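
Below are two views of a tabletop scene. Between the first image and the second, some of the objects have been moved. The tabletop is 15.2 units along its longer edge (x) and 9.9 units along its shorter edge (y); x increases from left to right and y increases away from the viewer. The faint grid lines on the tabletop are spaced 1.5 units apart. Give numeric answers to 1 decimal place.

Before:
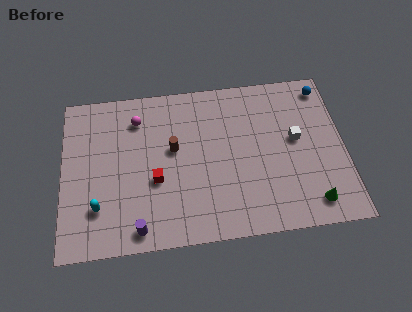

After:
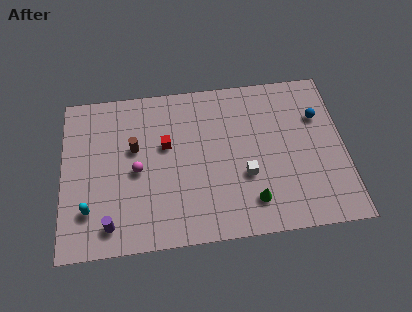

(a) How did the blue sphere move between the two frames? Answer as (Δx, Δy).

(-0.4, -1.8)

From the two frames, the blue sphere sits at roughly (14.3, 8.6) before and (13.9, 6.8) after.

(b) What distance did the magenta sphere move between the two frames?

3.2

The magenta sphere moved from about (4.1, 7.8) to (4.0, 4.6), a distance of √(0.1² + 3.2²) ≈ 3.2.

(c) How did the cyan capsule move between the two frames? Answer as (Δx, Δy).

(-0.5, -0.1)

The cyan capsule started near (1.9, 2.6) and ended near (1.4, 2.5).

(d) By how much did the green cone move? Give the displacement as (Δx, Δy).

(-3.2, 0.5)

From the two frames, the green cone sits at roughly (13.3, 1.5) before and (10.1, 2.0) after.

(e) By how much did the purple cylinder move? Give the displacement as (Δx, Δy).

(-1.5, 0.4)

The purple cylinder started near (4.0, 1.1) and ended near (2.5, 1.5).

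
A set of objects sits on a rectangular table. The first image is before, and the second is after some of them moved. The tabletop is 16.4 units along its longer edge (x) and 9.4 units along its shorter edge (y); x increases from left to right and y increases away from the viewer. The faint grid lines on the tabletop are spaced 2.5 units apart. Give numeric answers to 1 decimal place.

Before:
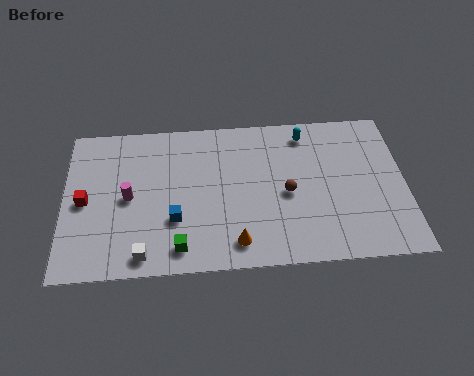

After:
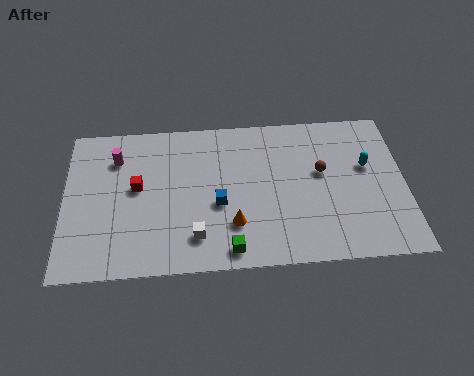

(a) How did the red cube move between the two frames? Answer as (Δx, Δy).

(2.5, 0.7)

The red cube was at about (1.0, 4.5) and moved to about (3.5, 5.2).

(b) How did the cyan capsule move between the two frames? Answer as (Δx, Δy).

(2.9, -2.3)

The cyan capsule was at about (11.7, 8.0) and moved to about (14.6, 5.7).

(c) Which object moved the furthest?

the cyan capsule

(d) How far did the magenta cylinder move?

2.6

The magenta cylinder was near (3.1, 4.6) before and (2.5, 7.1) after, so it travelled √(0.6² + 2.5²) ≈ 2.6 units.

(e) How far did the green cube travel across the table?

2.4

From (5.5, 1.4) to (7.9, 1.1), the green cube covered √(2.4² + 0.3²) ≈ 2.4 units.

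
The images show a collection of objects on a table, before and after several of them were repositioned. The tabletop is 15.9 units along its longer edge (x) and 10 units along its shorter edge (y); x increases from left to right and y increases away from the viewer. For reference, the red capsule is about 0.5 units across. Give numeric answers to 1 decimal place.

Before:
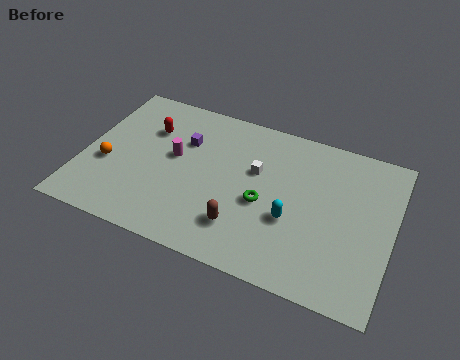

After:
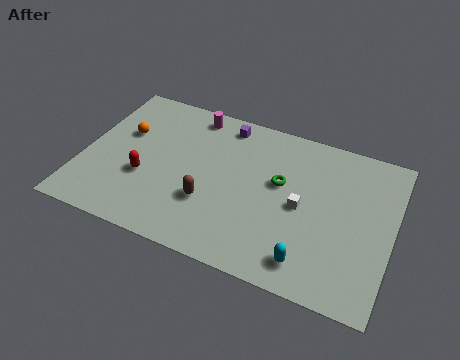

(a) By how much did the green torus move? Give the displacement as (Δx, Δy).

(0.7, 1.6)

The green torus started near (9.4, 4.3) and ended near (10.1, 5.9).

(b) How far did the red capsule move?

3.3

The red capsule moved from about (3.1, 7.0) to (3.3, 3.7), a distance of √(0.2² + 3.3²) ≈ 3.3.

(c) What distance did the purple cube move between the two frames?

2.7

The purple cube was near (5.0, 6.8) before and (6.9, 8.7) after, so it travelled √(1.9² + 1.9²) ≈ 2.7 units.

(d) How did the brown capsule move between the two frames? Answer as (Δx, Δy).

(-1.8, 0.9)

From the two frames, the brown capsule sits at roughly (8.5, 2.4) before and (6.7, 3.3) after.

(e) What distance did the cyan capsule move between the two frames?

2.5

From (10.9, 3.8) to (12.0, 1.6), the cyan capsule covered √(1.1² + 2.2²) ≈ 2.5 units.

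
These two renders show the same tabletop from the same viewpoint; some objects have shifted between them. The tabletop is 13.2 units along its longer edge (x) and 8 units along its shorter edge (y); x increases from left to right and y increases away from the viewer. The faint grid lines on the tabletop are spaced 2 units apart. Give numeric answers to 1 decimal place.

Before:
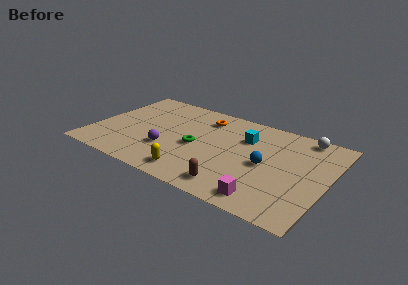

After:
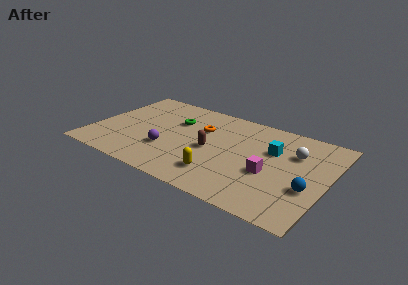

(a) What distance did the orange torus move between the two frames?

1.1

From (5.9, 6.4) to (5.9, 5.3), the orange torus covered √(0.0² + 1.1²) ≈ 1.1 units.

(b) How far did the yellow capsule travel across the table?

1.5

From (6.1, 1.2) to (7.5, 1.8), the yellow capsule covered √(1.4² + 0.6²) ≈ 1.5 units.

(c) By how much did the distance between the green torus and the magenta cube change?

+1.1

They were about 5.0 units apart before and 6.1 after — 1.1 units further apart.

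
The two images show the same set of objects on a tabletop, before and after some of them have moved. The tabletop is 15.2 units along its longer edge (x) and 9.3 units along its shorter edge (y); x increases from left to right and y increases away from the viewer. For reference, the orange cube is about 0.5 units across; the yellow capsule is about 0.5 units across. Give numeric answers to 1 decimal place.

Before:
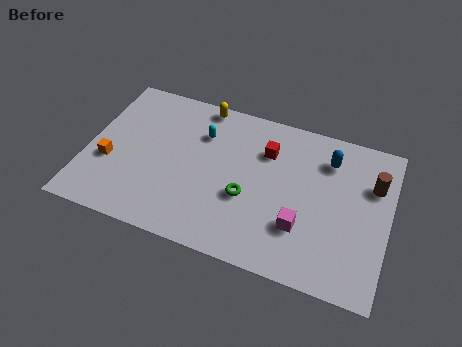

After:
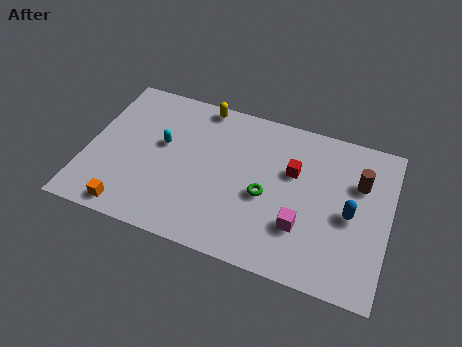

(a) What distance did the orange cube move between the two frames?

2.8

The orange cube was near (1.2, 3.5) before and (2.5, 1.0) after, so it travelled √(1.3² + 2.5²) ≈ 2.8 units.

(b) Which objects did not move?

the magenta cube and the yellow capsule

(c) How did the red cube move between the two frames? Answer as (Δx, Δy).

(1.4, -0.8)

The red cube started near (8.9, 6.7) and ended near (10.3, 5.9).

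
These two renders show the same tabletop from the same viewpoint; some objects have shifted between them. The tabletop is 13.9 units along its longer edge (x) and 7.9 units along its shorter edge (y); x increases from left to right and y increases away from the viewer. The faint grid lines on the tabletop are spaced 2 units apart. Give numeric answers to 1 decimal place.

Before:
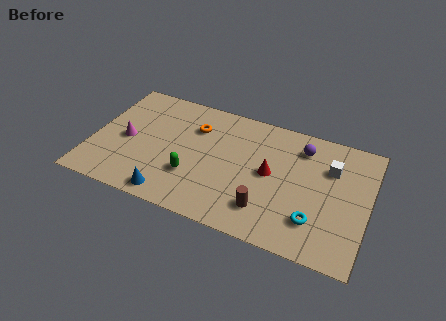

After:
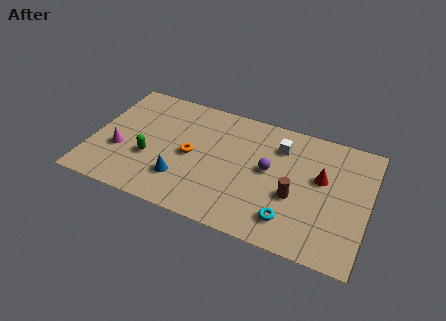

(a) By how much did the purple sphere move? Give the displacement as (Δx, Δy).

(-1.5, -2.0)

From the two frames, the purple sphere sits at roughly (10.4, 6.3) before and (8.9, 4.3) after.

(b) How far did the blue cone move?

1.3

The blue cone moved from about (4.3, 0.9) to (4.7, 2.1), a distance of √(0.4² + 1.2²) ≈ 1.3.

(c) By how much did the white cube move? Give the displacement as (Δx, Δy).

(-2.6, 0.5)

The white cube started near (11.9, 5.5) and ended near (9.3, 6.0).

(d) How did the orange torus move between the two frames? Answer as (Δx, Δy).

(0.0, -1.9)

The orange torus was at about (5.0, 5.7) and moved to about (5.0, 3.8).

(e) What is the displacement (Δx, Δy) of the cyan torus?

(-1.2, -0.4)

From the two frames, the cyan torus sits at roughly (11.4, 2.0) before and (10.2, 1.6) after.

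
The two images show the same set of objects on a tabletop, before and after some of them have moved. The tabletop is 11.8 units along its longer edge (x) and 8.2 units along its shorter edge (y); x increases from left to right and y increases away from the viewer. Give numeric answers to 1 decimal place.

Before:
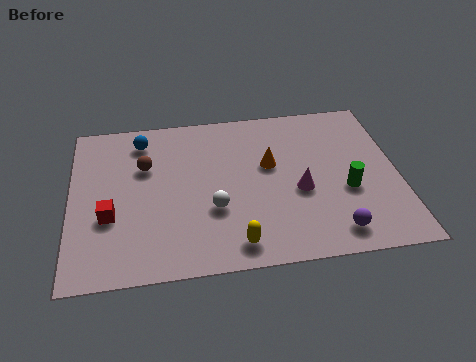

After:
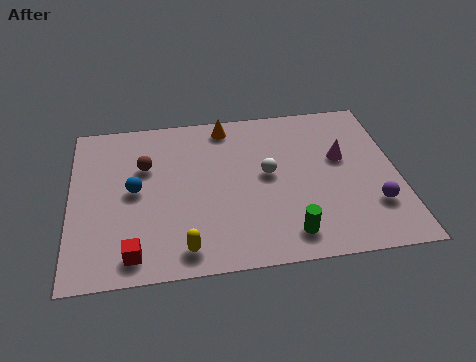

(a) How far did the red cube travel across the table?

2.1

From (1.4, 3.0) to (2.2, 1.1), the red cube covered √(0.8² + 1.9²) ≈ 2.1 units.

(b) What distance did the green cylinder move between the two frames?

2.9

From (9.9, 3.2) to (7.7, 1.3), the green cylinder covered √(2.2² + 1.9²) ≈ 2.9 units.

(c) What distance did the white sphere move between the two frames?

2.5

From (5.1, 2.9) to (7.1, 4.4), the white sphere covered √(2.0² + 1.5²) ≈ 2.5 units.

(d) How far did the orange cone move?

2.7

The orange cone was near (7.2, 4.9) before and (5.7, 7.2) after, so it travelled √(1.5² + 2.3²) ≈ 2.7 units.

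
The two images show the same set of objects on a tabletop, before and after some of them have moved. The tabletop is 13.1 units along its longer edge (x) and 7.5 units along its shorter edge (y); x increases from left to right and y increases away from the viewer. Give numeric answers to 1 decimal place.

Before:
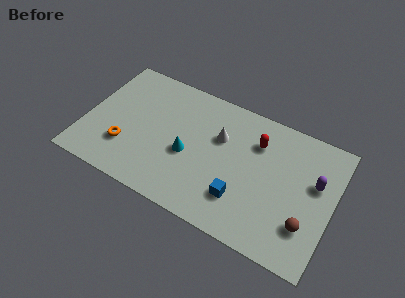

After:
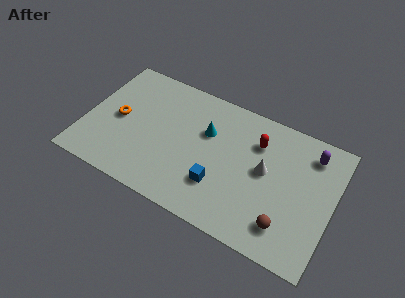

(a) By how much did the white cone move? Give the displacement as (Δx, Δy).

(2.5, -0.8)

The white cone was at about (7.0, 4.9) and moved to about (9.5, 4.1).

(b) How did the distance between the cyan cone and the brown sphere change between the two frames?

-0.8

Before: roughly 6.5 units apart; after: 5.7. That's 0.8 units closer together.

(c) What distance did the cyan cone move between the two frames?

1.9

From (5.5, 3.2) to (6.3, 4.9), the cyan cone covered √(0.8² + 1.7²) ≈ 1.9 units.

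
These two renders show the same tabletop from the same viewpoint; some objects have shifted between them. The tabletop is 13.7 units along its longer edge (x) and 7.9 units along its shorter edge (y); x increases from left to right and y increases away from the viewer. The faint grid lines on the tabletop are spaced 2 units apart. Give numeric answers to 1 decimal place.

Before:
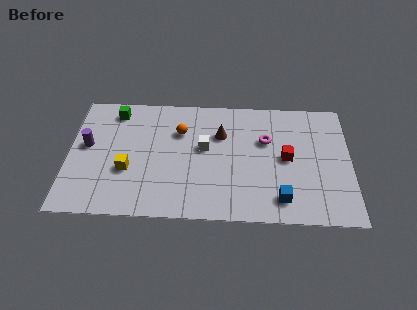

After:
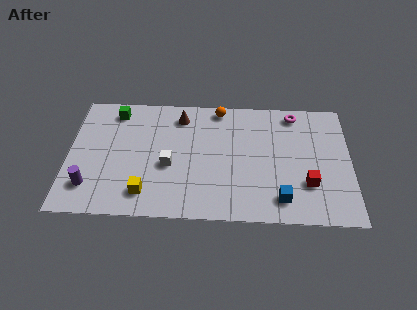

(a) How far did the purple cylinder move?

2.6

From (0.9, 4.4) to (1.1, 1.8), the purple cylinder covered √(0.2² + 2.6²) ≈ 2.6 units.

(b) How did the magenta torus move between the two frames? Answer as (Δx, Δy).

(1.4, 1.8)

From the two frames, the magenta torus sits at roughly (9.6, 5.1) before and (11.0, 6.9) after.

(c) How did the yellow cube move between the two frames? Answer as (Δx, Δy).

(0.9, -1.4)

The yellow cube was at about (2.9, 2.9) and moved to about (3.8, 1.5).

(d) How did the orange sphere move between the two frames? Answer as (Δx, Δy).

(1.9, 1.6)

The orange sphere started near (5.4, 5.5) and ended near (7.3, 7.1).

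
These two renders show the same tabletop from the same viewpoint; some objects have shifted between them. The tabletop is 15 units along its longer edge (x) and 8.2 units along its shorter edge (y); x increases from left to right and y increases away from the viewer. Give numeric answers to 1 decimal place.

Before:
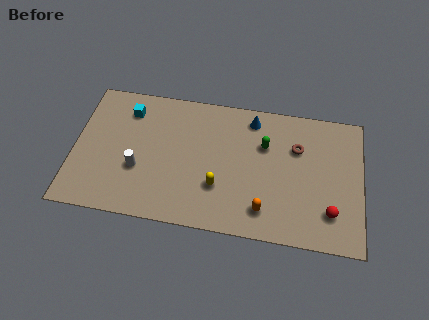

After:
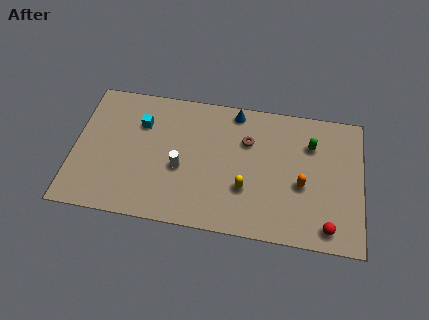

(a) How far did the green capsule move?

2.4

The green capsule moved from about (9.9, 5.5) to (12.3, 5.9), a distance of √(2.4² + 0.4²) ≈ 2.4.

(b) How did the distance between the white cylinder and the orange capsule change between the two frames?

-0.4

They were about 6.7 units apart before and 6.3 after — 0.4 units closer together.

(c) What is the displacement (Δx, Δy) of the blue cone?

(-0.9, 0.3)

The blue cone was at about (9.2, 7.0) and moved to about (8.3, 7.3).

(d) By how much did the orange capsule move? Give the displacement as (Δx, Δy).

(1.9, 1.8)

The orange capsule started near (10.0, 1.6) and ended near (11.9, 3.4).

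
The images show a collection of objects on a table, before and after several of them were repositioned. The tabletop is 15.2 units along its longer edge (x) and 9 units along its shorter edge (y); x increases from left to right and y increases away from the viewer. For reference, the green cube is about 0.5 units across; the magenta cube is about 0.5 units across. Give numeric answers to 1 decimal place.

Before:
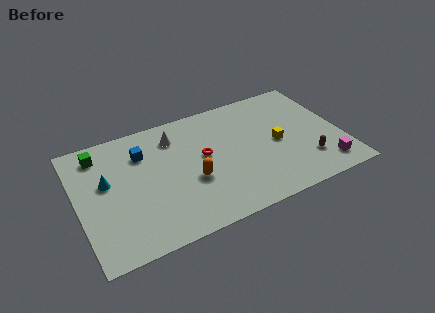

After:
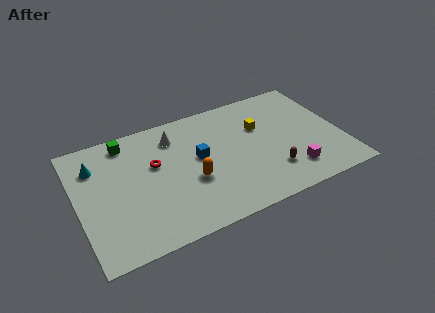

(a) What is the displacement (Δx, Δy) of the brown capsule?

(-2.1, 0.0)

From the two frames, the brown capsule sits at roughly (13.0, 2.3) before and (10.9, 2.3) after.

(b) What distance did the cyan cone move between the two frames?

1.5

The cyan cone was near (1.7, 5.3) before and (1.2, 6.7) after, so it travelled √(0.5² + 1.4²) ≈ 1.5 units.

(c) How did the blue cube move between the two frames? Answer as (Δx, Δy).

(3.1, -1.6)

The blue cube started near (3.9, 6.6) and ended near (7.0, 5.0).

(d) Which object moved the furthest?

the blue cube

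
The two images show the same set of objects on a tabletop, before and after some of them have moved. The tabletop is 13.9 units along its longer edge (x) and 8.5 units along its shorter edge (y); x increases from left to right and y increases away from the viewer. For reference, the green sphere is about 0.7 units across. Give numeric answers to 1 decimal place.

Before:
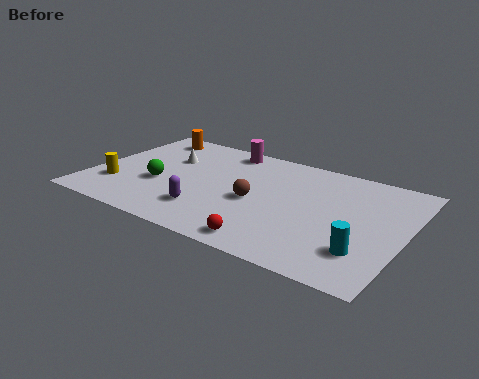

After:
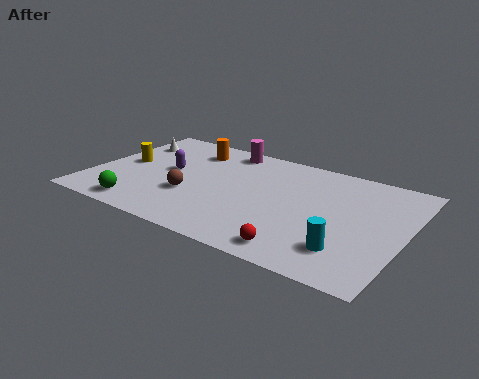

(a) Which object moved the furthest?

the purple capsule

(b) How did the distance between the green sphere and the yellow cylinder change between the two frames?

+1.6

Before: roughly 2.0 units apart; after: 3.6. That's 1.6 units further apart.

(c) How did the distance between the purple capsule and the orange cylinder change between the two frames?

-4.1

They were about 6.4 units apart before and 2.3 after — 4.1 units closer together.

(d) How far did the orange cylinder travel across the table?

2.2

From (1.8, 7.3) to (3.9, 6.8), the orange cylinder covered √(2.1² + 0.5²) ≈ 2.2 units.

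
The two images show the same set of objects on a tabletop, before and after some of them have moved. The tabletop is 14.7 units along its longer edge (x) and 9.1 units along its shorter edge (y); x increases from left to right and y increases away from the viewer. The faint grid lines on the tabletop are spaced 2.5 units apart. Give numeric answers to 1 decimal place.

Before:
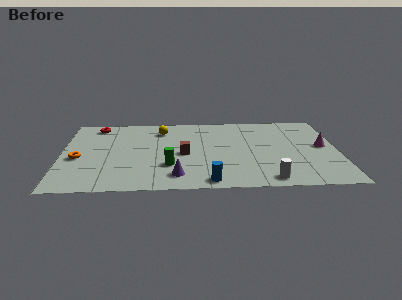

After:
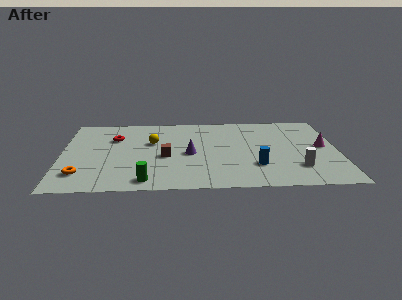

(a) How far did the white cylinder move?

2.1

The white cylinder moved from about (10.9, 1.0) to (12.5, 2.3), a distance of √(1.6² + 1.3²) ≈ 2.1.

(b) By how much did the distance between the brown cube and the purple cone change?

-1.3

The distance was about 2.6 in the first image and 1.3 in the second, so they moved 1.3 units closer together.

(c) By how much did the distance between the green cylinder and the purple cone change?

+2.6

They were about 1.3 units apart before and 3.9 after — 2.6 units further apart.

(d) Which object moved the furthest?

the blue cylinder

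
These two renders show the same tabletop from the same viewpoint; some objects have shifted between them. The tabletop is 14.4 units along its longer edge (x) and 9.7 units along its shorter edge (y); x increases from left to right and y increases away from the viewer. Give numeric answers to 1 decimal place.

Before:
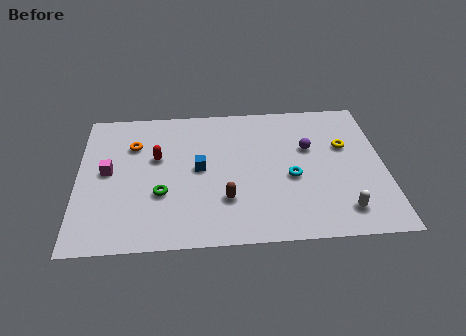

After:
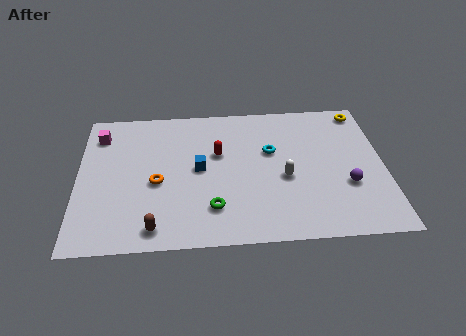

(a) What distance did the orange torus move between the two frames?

2.9

From (2.6, 6.9) to (3.7, 4.2), the orange torus covered √(1.1² + 2.7²) ≈ 2.9 units.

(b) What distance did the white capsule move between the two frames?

3.5

The white capsule moved from about (12.3, 1.7) to (9.7, 4.1), a distance of √(2.6² + 2.4²) ≈ 3.5.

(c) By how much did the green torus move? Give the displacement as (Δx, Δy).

(2.4, -1.1)

The green torus started near (3.9, 3.4) and ended near (6.3, 2.3).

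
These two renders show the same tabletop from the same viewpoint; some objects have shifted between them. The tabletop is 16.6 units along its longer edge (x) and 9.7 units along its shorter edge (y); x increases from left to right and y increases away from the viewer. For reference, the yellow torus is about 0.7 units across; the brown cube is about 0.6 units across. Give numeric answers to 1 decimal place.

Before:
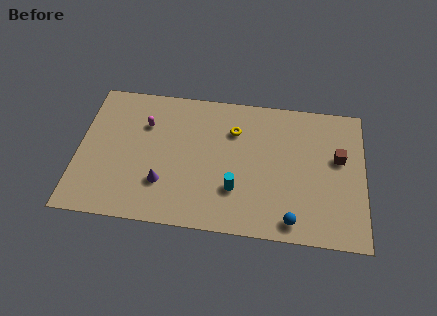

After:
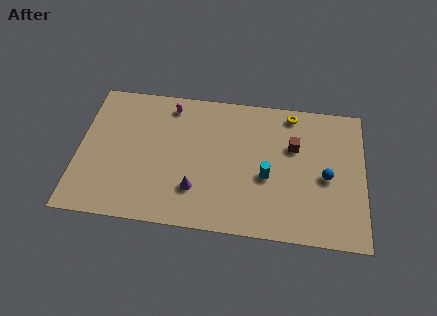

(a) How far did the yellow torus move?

3.7

From (9.0, 7.0) to (12.3, 8.6), the yellow torus covered √(3.3² + 1.6²) ≈ 3.7 units.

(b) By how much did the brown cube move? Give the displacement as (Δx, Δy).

(-2.6, 0.5)

From the two frames, the brown cube sits at roughly (15.1, 5.8) before and (12.5, 6.3) after.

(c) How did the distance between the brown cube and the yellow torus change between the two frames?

-3.9

The distance was about 6.2 in the first image and 2.3 in the second, so they moved 3.9 units closer together.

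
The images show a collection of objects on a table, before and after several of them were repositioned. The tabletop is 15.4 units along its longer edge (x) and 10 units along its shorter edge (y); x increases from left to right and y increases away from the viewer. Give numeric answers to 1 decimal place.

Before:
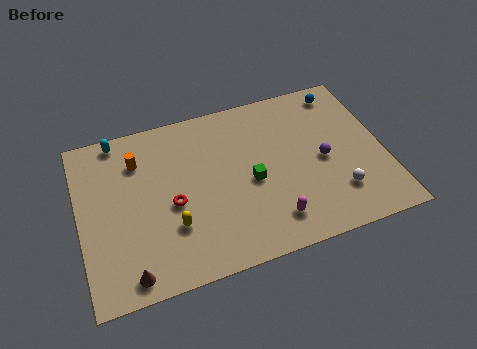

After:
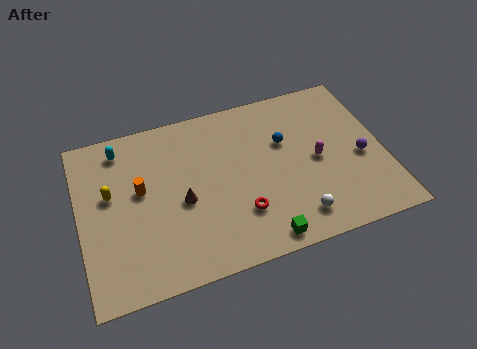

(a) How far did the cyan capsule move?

0.6

The cyan capsule moved from about (2.2, 9.1) to (2.3, 8.5), a distance of √(0.1² + 0.6²) ≈ 0.6.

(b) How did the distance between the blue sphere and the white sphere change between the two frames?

-1.6

They were about 6.3 units apart before and 4.7 after — 1.6 units closer together.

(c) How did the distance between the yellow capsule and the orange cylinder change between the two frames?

-3.1

Before: roughly 4.6 units apart; after: 1.5. That's 3.1 units closer together.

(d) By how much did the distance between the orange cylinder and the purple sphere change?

+1.6

The distance was about 9.6 in the first image and 11.2 in the second, so they moved 1.6 units further apart.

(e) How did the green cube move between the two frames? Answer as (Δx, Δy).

(0.2, -3.5)

From the two frames, the green cube sits at roughly (8.6, 4.5) before and (8.8, 1.0) after.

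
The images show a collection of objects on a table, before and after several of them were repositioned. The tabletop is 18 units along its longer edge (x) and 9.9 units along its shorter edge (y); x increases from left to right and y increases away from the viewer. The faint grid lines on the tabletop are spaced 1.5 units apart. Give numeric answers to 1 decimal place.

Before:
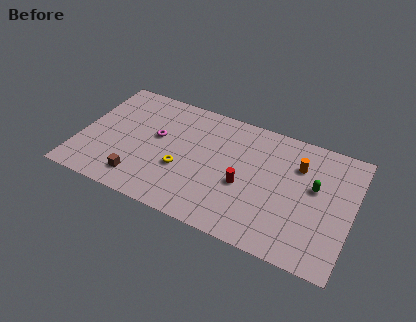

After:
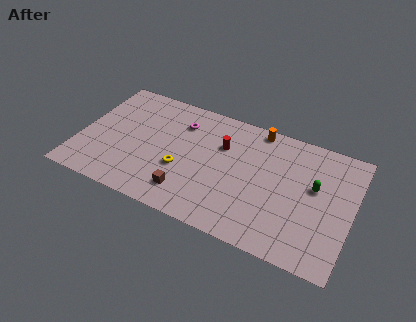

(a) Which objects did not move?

the yellow torus and the green capsule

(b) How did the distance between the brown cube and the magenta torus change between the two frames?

+1.6

They were about 4.0 units apart before and 5.6 after — 1.6 units further apart.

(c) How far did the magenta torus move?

2.3

From (5.0, 5.7) to (6.4, 7.5), the magenta torus covered √(1.4² + 1.8²) ≈ 2.3 units.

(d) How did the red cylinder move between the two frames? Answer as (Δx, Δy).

(-1.7, 2.6)

The red cylinder was at about (11.0, 4.1) and moved to about (9.3, 6.7).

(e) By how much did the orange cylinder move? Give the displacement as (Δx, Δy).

(-2.9, 1.9)

From the two frames, the orange cylinder sits at roughly (14.3, 7.1) before and (11.4, 9.0) after.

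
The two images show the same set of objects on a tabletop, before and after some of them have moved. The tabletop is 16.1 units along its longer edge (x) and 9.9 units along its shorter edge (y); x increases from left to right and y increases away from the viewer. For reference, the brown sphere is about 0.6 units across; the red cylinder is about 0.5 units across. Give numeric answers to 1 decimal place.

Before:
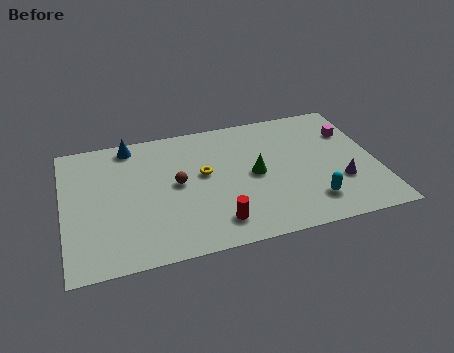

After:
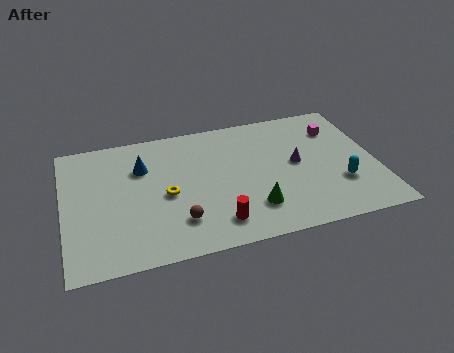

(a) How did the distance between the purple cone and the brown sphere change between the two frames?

-1.6

Before: roughly 8.5 units apart; after: 6.9. That's 1.6 units closer together.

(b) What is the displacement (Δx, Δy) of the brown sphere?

(-0.1, -2.8)

The brown sphere started near (5.8, 5.2) and ended near (5.7, 2.4).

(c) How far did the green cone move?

2.5

The green cone moved from about (9.8, 4.9) to (9.5, 2.4), a distance of √(0.3² + 2.5²) ≈ 2.5.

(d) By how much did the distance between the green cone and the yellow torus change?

+2.1

Before: roughly 2.7 units apart; after: 4.8. That's 2.1 units further apart.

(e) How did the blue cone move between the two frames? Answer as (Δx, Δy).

(0.5, -1.9)

From the two frames, the blue cone sits at roughly (3.6, 8.8) before and (4.1, 6.9) after.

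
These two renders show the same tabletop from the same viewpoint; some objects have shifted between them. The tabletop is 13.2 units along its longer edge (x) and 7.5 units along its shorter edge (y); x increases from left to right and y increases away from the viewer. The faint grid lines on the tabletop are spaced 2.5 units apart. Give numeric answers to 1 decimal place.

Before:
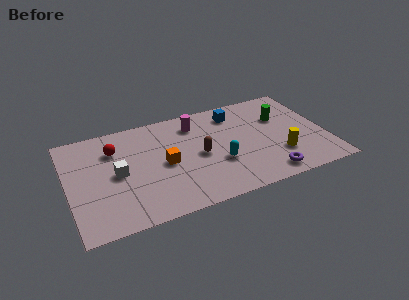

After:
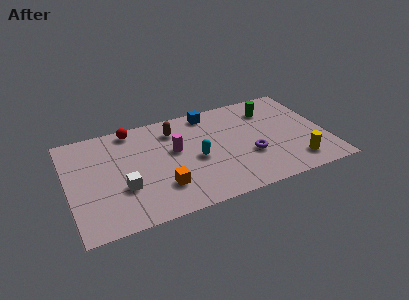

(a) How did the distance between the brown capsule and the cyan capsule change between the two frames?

+1.4

Before: roughly 1.3 units apart; after: 2.7. That's 1.4 units further apart.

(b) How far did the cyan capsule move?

1.3

The cyan capsule was near (7.6, 2.7) before and (6.5, 3.4) after, so it travelled √(1.1² + 0.7²) ≈ 1.3 units.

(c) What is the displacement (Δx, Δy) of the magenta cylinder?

(-1.2, -1.6)

The magenta cylinder was at about (6.7, 6.0) and moved to about (5.5, 4.4).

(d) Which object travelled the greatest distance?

the brown capsule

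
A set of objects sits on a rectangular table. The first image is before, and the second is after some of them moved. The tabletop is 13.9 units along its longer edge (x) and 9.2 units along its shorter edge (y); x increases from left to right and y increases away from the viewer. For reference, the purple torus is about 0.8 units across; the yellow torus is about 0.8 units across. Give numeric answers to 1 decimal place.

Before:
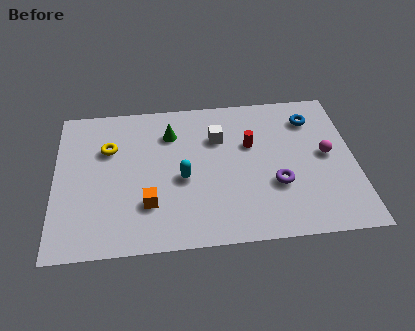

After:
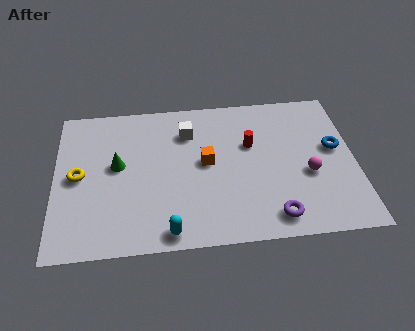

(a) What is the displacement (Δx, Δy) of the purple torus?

(-0.2, -1.9)

The purple torus started near (10.2, 3.2) and ended near (10.0, 1.3).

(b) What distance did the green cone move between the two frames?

3.1

The green cone was near (5.4, 6.9) before and (2.9, 5.1) after, so it travelled √(2.5² + 1.8²) ≈ 3.1 units.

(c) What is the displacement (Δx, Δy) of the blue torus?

(1.0, -2.0)

The blue torus started near (12.0, 7.2) and ended near (13.0, 5.2).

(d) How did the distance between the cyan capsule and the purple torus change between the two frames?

+0.4

They were about 4.4 units apart before and 4.8 after — 0.4 units further apart.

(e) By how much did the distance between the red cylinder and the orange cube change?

-3.5

The distance was about 5.8 in the first image and 2.3 in the second, so they moved 3.5 units closer together.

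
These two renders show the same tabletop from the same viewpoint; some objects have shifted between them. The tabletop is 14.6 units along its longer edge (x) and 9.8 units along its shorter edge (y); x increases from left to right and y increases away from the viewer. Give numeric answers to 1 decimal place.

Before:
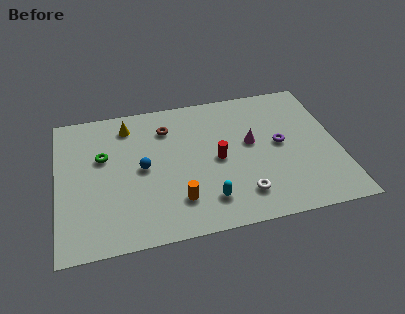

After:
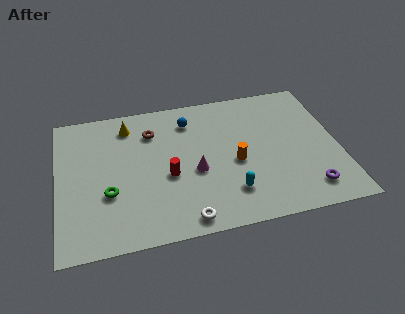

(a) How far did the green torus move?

2.6

The green torus moved from about (2.4, 6.1) to (2.6, 3.5), a distance of √(0.2² + 2.6²) ≈ 2.6.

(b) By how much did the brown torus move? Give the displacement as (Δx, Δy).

(-0.8, -0.1)

The brown torus started near (5.8, 7.5) and ended near (5.0, 7.4).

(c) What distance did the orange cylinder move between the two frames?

3.7

From (6.1, 2.3) to (9.2, 4.3), the orange cylinder covered √(3.1² + 2.0²) ≈ 3.7 units.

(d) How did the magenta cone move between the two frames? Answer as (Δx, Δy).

(-3.0, -1.4)

The magenta cone started near (10.1, 5.5) and ended near (7.1, 4.1).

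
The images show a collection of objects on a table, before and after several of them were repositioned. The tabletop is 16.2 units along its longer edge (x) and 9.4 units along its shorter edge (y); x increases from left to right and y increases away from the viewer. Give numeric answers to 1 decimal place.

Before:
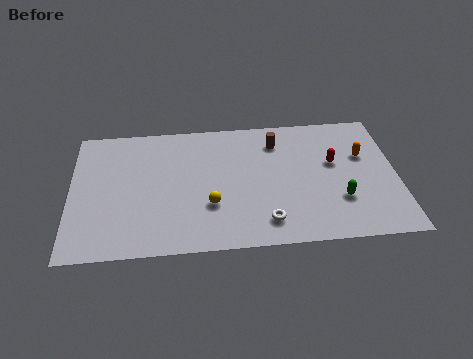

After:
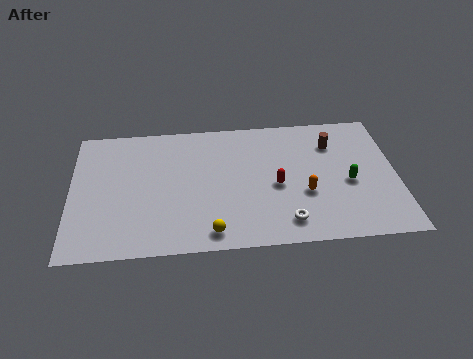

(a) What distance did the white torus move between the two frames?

1.0

From (9.6, 1.7) to (10.6, 1.6), the white torus covered √(1.0² + 0.1²) ≈ 1.0 units.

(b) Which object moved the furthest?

the orange capsule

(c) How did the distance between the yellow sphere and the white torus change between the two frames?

+0.7

The distance was about 3.0 in the first image and 3.7 in the second, so they moved 0.7 units further apart.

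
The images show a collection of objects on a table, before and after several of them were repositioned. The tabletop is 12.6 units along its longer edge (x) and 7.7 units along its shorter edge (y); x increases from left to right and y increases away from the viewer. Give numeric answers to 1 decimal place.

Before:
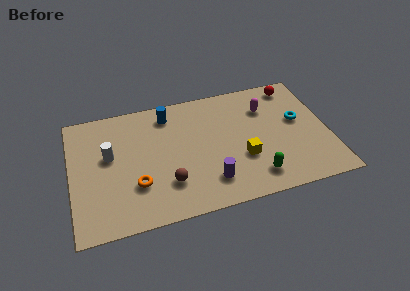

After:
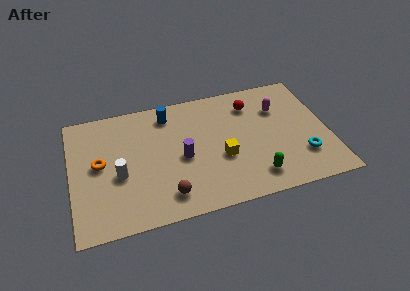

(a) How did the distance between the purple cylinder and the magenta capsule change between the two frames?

+0.3

Before: roughly 5.0 units apart; after: 5.3. That's 0.3 units further apart.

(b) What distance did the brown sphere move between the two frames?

0.7

From (4.6, 2.1) to (4.5, 1.4), the brown sphere covered √(0.1² + 0.7²) ≈ 0.7 units.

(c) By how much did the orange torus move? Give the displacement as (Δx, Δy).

(-1.7, 1.7)

The orange torus started near (3.1, 2.4) and ended near (1.4, 4.1).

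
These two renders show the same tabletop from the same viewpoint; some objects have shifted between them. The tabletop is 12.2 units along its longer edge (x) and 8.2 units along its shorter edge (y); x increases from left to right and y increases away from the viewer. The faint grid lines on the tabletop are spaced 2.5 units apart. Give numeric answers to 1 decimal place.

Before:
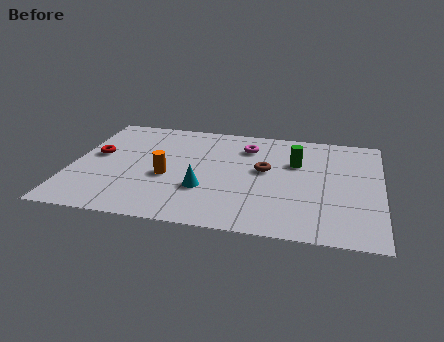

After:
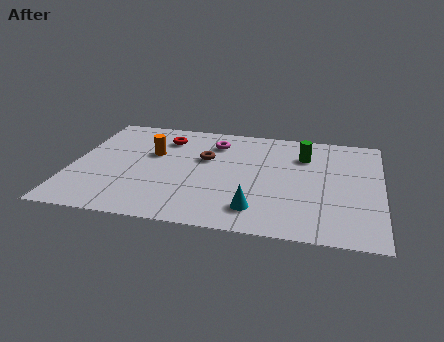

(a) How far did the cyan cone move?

2.4

From (5.3, 2.7) to (7.4, 1.6), the cyan cone covered √(2.1² + 1.1²) ≈ 2.4 units.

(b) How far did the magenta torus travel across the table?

1.3

From (6.8, 6.3) to (5.5, 6.4), the magenta torus covered √(1.3² + 0.1²) ≈ 1.3 units.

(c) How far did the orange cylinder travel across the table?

1.8

The orange cylinder moved from about (3.8, 3.4) to (3.1, 5.1), a distance of √(0.7² + 1.7²) ≈ 1.8.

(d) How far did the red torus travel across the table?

3.2

The red torus was near (0.9, 4.6) before and (3.5, 6.4) after, so it travelled √(2.6² + 1.8²) ≈ 3.2 units.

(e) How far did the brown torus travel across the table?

2.5

From (7.6, 4.6) to (5.2, 5.1), the brown torus covered √(2.4² + 0.5²) ≈ 2.5 units.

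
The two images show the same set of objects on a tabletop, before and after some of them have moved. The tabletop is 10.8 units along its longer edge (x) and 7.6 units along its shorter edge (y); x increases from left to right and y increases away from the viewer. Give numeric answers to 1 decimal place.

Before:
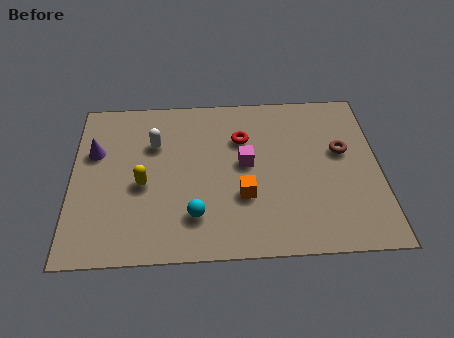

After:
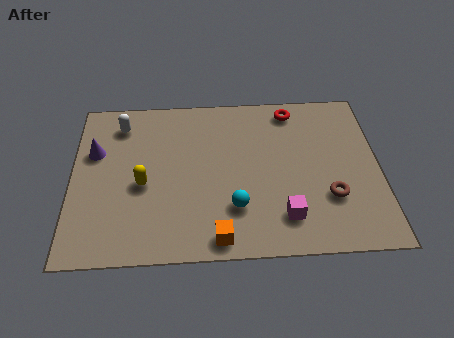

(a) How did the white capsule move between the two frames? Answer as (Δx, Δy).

(-1.2, 1.0)

The white capsule was at about (2.9, 5.2) and moved to about (1.7, 6.2).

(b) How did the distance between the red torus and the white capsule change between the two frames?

+3.0

They were about 3.1 units apart before and 6.1 after — 3.0 units further apart.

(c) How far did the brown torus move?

2.2

From (9.5, 4.5) to (9.0, 2.4), the brown torus covered √(0.5² + 2.1²) ≈ 2.2 units.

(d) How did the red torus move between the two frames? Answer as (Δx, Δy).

(1.8, 1.3)

The red torus started near (6.0, 5.3) and ended near (7.8, 6.6).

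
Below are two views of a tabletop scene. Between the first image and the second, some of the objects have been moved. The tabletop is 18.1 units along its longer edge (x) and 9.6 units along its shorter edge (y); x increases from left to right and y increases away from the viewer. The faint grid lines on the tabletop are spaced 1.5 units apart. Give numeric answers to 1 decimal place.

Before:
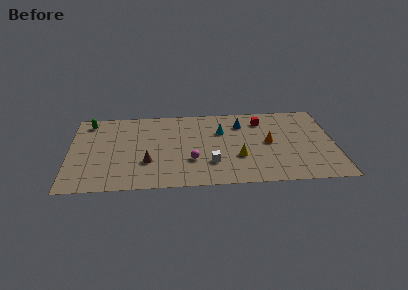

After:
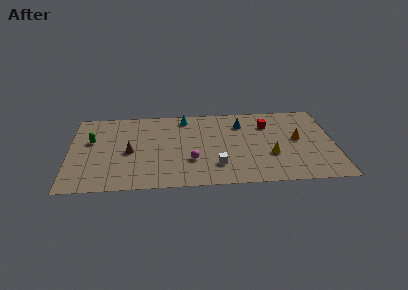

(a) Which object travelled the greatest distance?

the cyan cone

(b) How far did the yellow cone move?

2.2

From (11.5, 3.3) to (13.7, 3.4), the yellow cone covered √(2.2² + 0.1²) ≈ 2.2 units.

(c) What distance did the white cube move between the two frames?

0.5

From (9.6, 2.7) to (10.0, 2.4), the white cube covered √(0.4² + 0.3²) ≈ 0.5 units.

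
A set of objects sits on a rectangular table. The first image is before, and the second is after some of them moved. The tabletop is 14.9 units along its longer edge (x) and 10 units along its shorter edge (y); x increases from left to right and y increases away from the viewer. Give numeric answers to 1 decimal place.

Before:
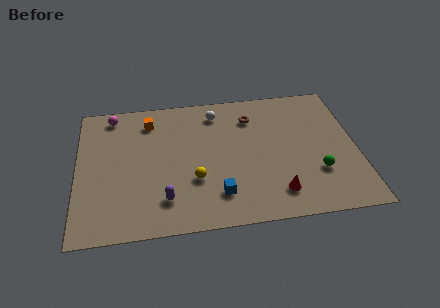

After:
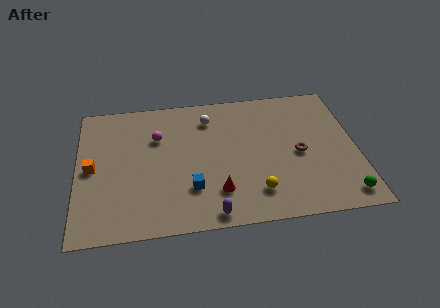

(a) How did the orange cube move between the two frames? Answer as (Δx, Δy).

(-3.1, -3.2)

The orange cube was at about (3.9, 8.1) and moved to about (0.8, 4.9).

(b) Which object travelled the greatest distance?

the orange cube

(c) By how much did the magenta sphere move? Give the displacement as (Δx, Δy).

(2.4, -2.0)

The magenta sphere was at about (1.9, 8.8) and moved to about (4.3, 6.8).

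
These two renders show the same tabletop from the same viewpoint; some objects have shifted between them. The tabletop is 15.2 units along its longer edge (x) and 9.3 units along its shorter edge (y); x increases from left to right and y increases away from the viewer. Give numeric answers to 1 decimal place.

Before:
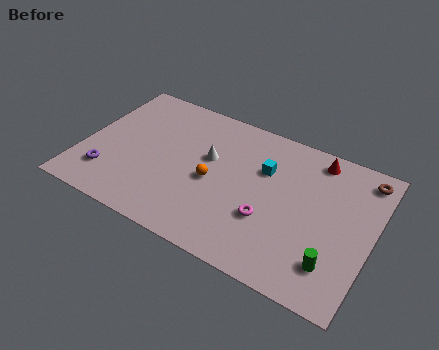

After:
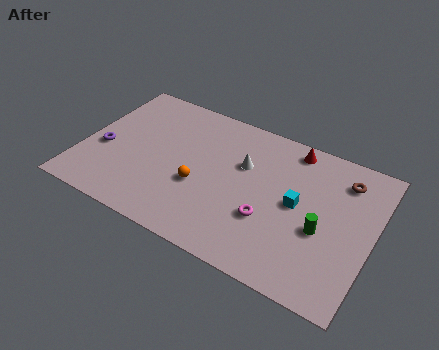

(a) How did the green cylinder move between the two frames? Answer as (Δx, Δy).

(-0.8, 1.7)

The green cylinder started near (13.5, 2.1) and ended near (12.7, 3.8).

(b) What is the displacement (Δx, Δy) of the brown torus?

(-1.0, -0.6)

From the two frames, the brown torus sits at roughly (14.4, 8.0) before and (13.4, 7.4) after.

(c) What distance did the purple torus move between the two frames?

1.7

From (1.6, 2.2) to (1.1, 3.8), the purple torus covered √(0.5² + 1.6²) ≈ 1.7 units.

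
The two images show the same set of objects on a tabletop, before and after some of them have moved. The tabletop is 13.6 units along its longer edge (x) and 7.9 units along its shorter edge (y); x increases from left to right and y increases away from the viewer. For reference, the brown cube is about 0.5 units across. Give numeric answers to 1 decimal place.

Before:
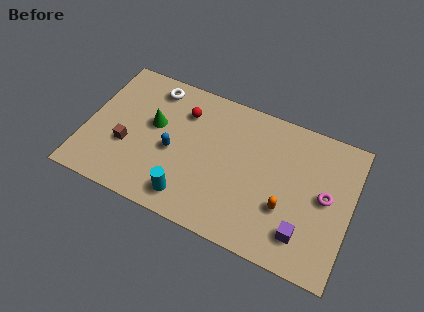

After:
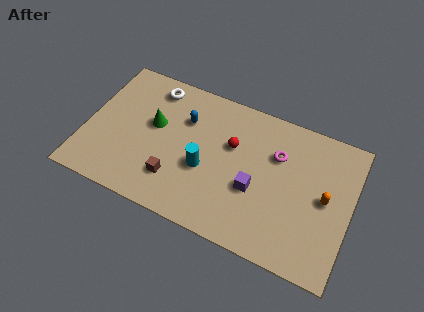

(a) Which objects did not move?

the green cone and the white torus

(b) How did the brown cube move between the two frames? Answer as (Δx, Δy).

(2.6, -0.9)

The brown cube started near (2.2, 2.9) and ended near (4.8, 2.0).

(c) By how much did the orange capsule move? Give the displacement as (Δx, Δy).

(1.9, 1.3)

The orange capsule started near (10.4, 2.7) and ended near (12.3, 4.0).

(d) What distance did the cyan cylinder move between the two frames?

2.0

The cyan cylinder moved from about (5.6, 1.3) to (6.2, 3.2), a distance of √(0.6² + 1.9²) ≈ 2.0.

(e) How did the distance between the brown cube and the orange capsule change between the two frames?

-0.4

They were about 8.2 units apart before and 7.8 after — 0.4 units closer together.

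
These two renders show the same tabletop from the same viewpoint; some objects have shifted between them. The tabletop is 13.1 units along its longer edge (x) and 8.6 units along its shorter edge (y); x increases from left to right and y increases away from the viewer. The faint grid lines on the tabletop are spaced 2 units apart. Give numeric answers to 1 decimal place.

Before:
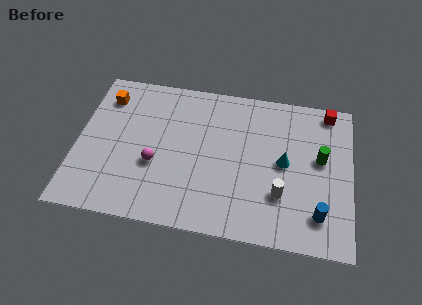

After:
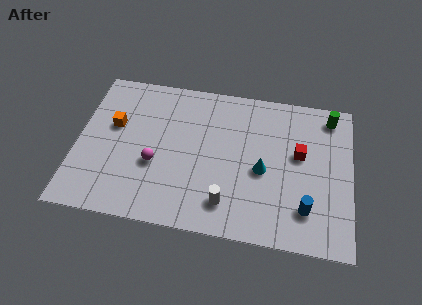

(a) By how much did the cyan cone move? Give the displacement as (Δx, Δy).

(-1.0, -0.6)

The cyan cone was at about (9.9, 4.4) and moved to about (8.9, 3.8).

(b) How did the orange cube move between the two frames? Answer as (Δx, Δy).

(0.5, -1.6)

From the two frames, the orange cube sits at roughly (1.2, 6.8) before and (1.7, 5.2) after.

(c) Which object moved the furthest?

the red cube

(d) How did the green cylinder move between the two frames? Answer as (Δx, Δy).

(0.4, 2.5)

The green cylinder was at about (11.6, 4.9) and moved to about (12.0, 7.4).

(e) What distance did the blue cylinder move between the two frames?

0.6

The blue cylinder moved from about (11.6, 1.8) to (11.0, 2.0), a distance of √(0.6² + 0.2²) ≈ 0.6.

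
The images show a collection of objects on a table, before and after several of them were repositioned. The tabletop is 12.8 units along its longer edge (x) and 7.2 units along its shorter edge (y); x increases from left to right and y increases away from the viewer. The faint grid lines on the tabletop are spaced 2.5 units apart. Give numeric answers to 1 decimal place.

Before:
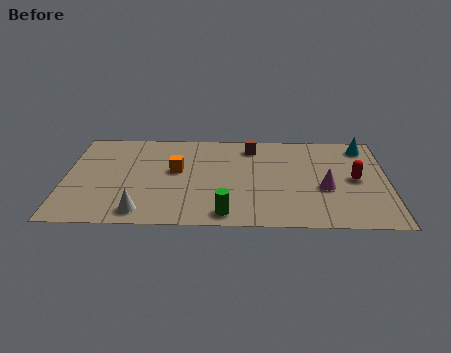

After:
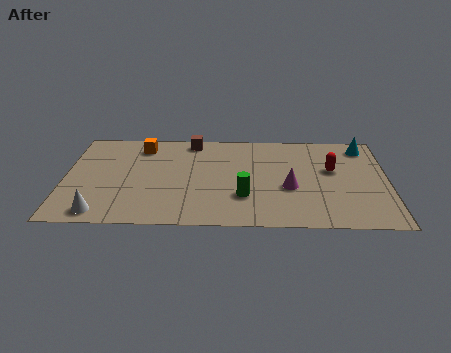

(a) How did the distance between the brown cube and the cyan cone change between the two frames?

+2.4

The distance was about 4.5 in the first image and 6.9 in the second, so they moved 2.4 units further apart.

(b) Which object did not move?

the cyan cone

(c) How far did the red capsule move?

1.1

The red capsule moved from about (11.5, 3.6) to (10.6, 4.3), a distance of √(0.9² + 0.7²) ≈ 1.1.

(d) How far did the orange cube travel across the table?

2.3

The orange cube moved from about (4.4, 4.1) to (3.0, 5.9), a distance of √(1.4² + 1.8²) ≈ 2.3.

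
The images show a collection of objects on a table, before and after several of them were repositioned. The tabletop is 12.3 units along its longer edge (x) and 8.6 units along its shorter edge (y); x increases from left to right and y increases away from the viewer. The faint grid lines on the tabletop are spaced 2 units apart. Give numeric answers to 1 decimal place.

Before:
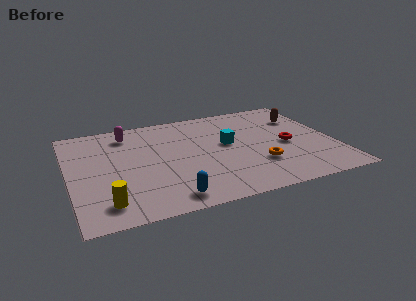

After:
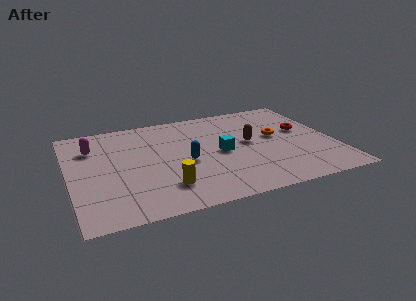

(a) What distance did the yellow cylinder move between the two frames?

2.7

From (1.5, 1.5) to (4.2, 2.0), the yellow cylinder covered √(2.7² + 0.5²) ≈ 2.7 units.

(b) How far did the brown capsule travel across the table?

3.1

From (11.1, 6.2) to (8.4, 4.6), the brown capsule covered √(2.7² + 1.6²) ≈ 3.1 units.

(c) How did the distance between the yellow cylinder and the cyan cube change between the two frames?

-3.3

Before: roughly 6.8 units apart; after: 3.5. That's 3.3 units closer together.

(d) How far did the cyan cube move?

0.8

The cyan cube was near (7.4, 4.8) before and (7.0, 4.1) after, so it travelled √(0.4² + 0.7²) ≈ 0.8 units.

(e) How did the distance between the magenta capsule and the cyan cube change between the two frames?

+1.1

Before: roughly 5.1 units apart; after: 6.2. That's 1.1 units further apart.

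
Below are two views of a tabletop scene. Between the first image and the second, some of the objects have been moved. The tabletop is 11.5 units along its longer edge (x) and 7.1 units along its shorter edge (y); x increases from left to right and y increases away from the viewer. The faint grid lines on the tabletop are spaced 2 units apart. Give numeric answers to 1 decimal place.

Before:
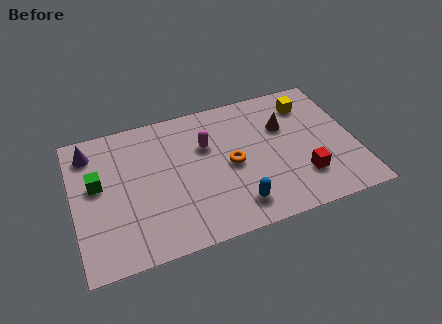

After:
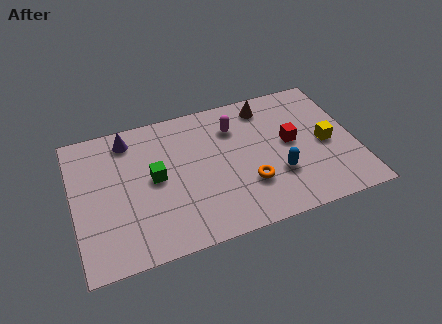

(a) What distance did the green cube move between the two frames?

2.3

The green cube moved from about (1.0, 4.1) to (3.3, 3.7), a distance of √(2.3² + 0.4²) ≈ 2.3.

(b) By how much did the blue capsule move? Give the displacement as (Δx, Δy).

(1.8, 1.0)

The blue capsule was at about (6.4, 1.3) and moved to about (8.2, 2.3).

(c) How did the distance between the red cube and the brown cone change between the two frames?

-0.5

They were about 2.8 units apart before and 2.3 after — 0.5 units closer together.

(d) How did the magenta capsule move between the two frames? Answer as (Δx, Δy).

(1.2, 0.6)

The magenta capsule was at about (5.5, 4.7) and moved to about (6.7, 5.3).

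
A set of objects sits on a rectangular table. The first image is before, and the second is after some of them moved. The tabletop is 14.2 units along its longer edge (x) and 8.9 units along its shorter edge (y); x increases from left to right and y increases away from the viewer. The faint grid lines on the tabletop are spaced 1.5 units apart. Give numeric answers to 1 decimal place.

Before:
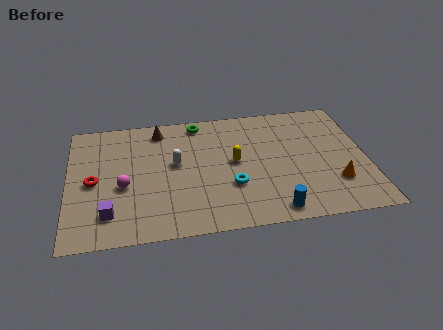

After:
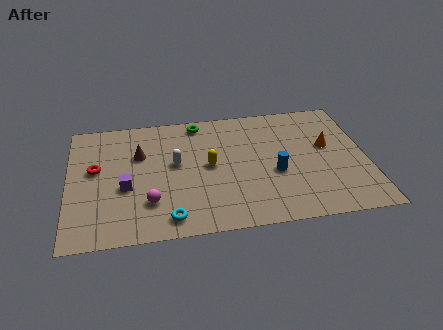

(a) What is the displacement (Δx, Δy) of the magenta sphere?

(1.2, -1.3)

The magenta sphere was at about (2.6, 3.7) and moved to about (3.8, 2.4).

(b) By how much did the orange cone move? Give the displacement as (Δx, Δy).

(-0.2, 2.7)

The orange cone started near (12.6, 2.5) and ended near (12.4, 5.2).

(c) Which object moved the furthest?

the cyan torus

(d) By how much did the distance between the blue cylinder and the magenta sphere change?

-1.4

The distance was about 7.5 in the first image and 6.1 in the second, so they moved 1.4 units closer together.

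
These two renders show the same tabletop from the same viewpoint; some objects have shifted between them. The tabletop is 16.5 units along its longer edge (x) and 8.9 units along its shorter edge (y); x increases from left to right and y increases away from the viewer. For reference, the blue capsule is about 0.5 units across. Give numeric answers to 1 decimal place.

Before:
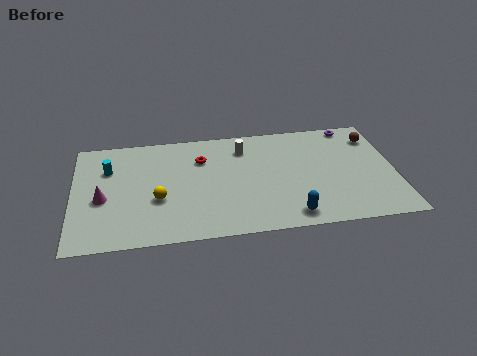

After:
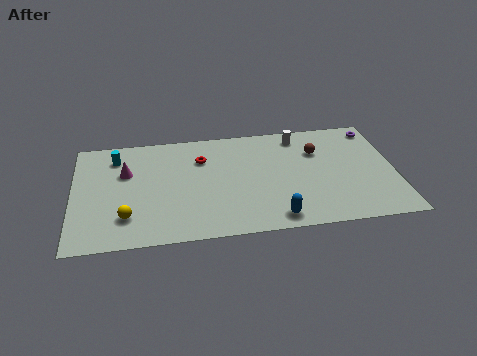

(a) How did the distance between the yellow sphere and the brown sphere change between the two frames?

-1.2

They were about 11.9 units apart before and 10.7 after — 1.2 units closer together.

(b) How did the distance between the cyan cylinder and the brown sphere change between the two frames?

-3.4

Before: roughly 13.8 units apart; after: 10.4. That's 3.4 units closer together.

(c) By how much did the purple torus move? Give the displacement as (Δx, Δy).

(1.2, -0.4)

The purple torus started near (14.5, 8.1) and ended near (15.7, 7.7).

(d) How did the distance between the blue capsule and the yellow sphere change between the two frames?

+0.5

Before: roughly 7.1 units apart; after: 7.6. That's 0.5 units further apart.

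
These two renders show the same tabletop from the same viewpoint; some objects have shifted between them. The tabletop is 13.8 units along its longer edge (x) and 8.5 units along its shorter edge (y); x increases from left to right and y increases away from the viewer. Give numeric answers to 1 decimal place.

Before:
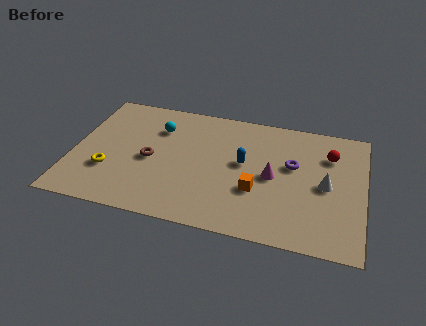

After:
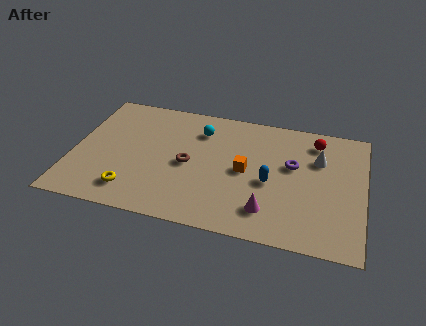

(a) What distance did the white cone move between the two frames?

1.7

The white cone moved from about (12.0, 4.1) to (11.6, 5.8), a distance of √(0.4² + 1.7²) ≈ 1.7.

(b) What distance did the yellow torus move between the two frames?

1.6

From (1.8, 2.7) to (3.0, 1.6), the yellow torus covered √(1.2² + 1.1²) ≈ 1.6 units.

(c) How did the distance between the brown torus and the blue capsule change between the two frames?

-0.6

They were about 4.5 units apart before and 3.9 after — 0.6 units closer together.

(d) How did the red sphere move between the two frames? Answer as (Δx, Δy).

(-0.7, 0.8)

The red sphere was at about (12.1, 6.2) and moved to about (11.4, 7.0).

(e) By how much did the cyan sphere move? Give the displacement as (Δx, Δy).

(2.0, 0.3)

The cyan sphere was at about (3.9, 6.2) and moved to about (5.9, 6.5).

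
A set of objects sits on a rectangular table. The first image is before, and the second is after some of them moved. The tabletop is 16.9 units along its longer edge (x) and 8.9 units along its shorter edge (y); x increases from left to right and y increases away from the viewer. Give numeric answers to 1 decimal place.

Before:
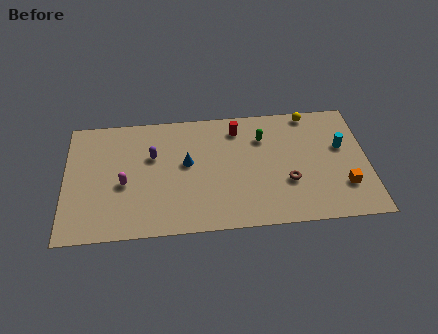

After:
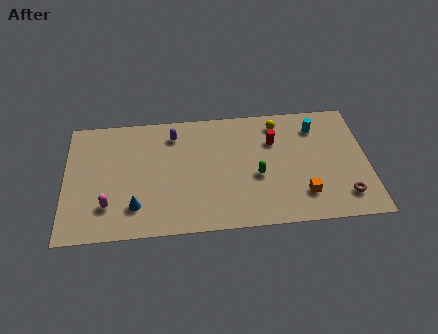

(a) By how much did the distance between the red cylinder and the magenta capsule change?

+2.8

The distance was about 7.3 in the first image and 10.1 in the second, so they moved 2.8 units further apart.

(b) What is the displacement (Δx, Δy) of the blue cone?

(-2.9, -2.9)

The blue cone started near (6.8, 5.0) and ended near (3.9, 2.1).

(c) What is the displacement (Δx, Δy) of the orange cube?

(-2.3, -0.4)

The orange cube was at about (15.5, 2.5) and moved to about (13.2, 2.1).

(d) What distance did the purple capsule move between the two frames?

1.9

The purple capsule was near (4.9, 5.7) before and (6.1, 7.2) after, so it travelled √(1.2² + 1.5²) ≈ 1.9 units.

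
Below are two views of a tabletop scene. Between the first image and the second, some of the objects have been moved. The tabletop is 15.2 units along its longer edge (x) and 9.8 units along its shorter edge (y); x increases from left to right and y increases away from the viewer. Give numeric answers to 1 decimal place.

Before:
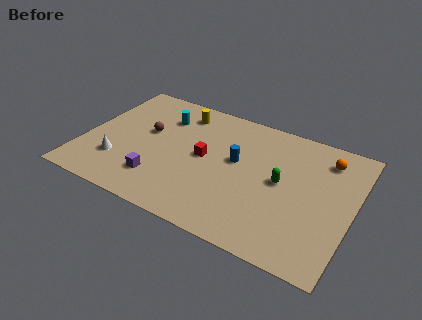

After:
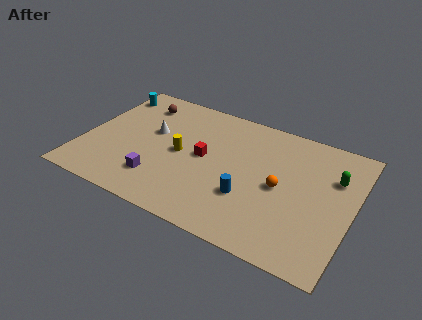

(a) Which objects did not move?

the purple cube and the red cube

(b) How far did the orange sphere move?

3.9

From (13.4, 7.9) to (11.2, 4.7), the orange sphere covered √(2.2² + 3.2²) ≈ 3.9 units.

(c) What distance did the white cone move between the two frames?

3.4

The white cone was near (2.2, 2.7) before and (3.7, 5.8) after, so it travelled √(1.5² + 3.1²) ≈ 3.4 units.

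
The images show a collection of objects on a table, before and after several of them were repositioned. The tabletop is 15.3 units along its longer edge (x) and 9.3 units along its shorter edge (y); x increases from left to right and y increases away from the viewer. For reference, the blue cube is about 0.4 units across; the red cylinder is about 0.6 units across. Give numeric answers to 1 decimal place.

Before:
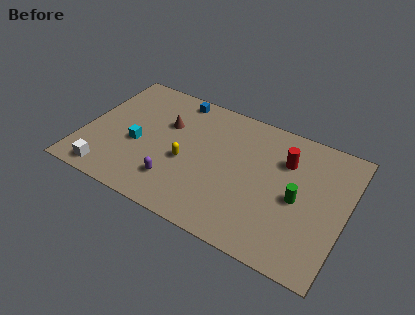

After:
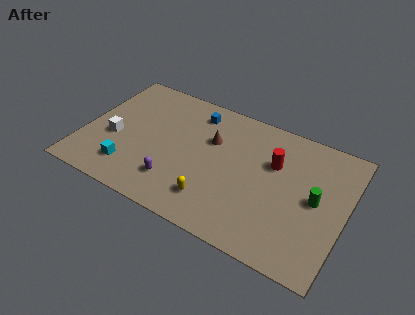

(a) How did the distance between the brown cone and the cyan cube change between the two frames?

+3.3

The distance was about 2.6 in the first image and 5.9 in the second, so they moved 3.3 units further apart.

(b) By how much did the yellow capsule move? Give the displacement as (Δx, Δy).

(1.9, -1.9)

The yellow capsule was at about (6.1, 3.9) and moved to about (8.0, 2.0).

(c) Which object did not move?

the purple capsule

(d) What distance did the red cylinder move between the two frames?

0.8

From (11.6, 6.6) to (11.0, 6.1), the red cylinder covered √(0.6² + 0.5²) ≈ 0.8 units.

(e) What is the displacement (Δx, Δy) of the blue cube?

(1.2, -0.6)

The blue cube started near (4.9, 8.3) and ended near (6.1, 7.7).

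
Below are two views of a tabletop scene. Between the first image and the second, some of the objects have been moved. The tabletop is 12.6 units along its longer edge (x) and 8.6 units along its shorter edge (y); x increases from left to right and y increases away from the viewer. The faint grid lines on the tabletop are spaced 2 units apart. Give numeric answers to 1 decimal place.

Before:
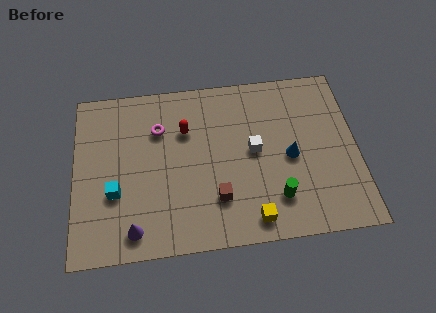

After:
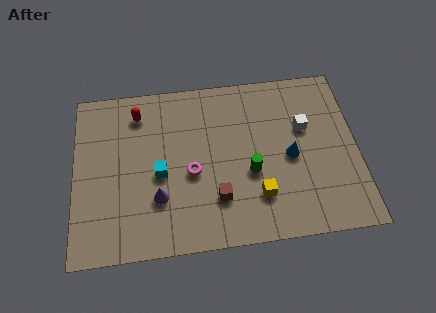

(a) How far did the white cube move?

2.5

The white cube was near (8.0, 4.5) before and (10.3, 5.4) after, so it travelled √(2.3² + 0.9²) ≈ 2.5 units.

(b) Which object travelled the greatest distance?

the magenta torus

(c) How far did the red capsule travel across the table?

2.4

The red capsule was near (5.0, 5.9) before and (2.9, 7.0) after, so it travelled √(2.1² + 1.1²) ≈ 2.4 units.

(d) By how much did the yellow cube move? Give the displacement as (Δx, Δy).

(0.3, 1.1)

The yellow cube started near (7.8, 1.1) and ended near (8.1, 2.2).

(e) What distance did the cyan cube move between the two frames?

2.1

From (1.8, 3.1) to (3.8, 3.8), the cyan cube covered √(2.0² + 0.7²) ≈ 2.1 units.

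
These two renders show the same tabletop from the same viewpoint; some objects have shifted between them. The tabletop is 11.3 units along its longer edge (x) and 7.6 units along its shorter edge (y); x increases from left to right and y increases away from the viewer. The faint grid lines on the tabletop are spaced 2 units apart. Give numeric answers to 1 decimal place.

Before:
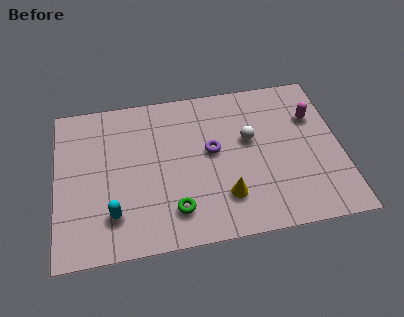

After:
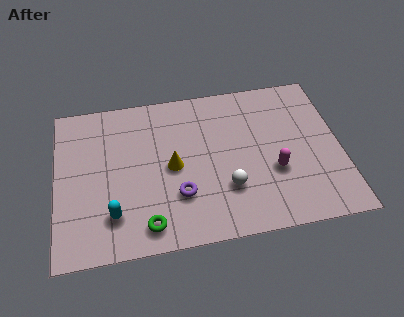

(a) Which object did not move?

the cyan capsule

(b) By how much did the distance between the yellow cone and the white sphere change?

-0.3

The distance was about 2.8 in the first image and 2.5 in the second, so they moved 0.3 units closer together.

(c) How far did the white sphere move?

2.4

From (7.7, 4.5) to (6.7, 2.3), the white sphere covered √(1.0² + 2.2²) ≈ 2.4 units.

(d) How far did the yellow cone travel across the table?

2.7

From (6.6, 1.9) to (4.6, 3.7), the yellow cone covered √(2.0² + 1.8²) ≈ 2.7 units.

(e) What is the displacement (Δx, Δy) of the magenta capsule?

(-1.7, -2.4)

The magenta capsule started near (10.3, 5.2) and ended near (8.6, 2.8).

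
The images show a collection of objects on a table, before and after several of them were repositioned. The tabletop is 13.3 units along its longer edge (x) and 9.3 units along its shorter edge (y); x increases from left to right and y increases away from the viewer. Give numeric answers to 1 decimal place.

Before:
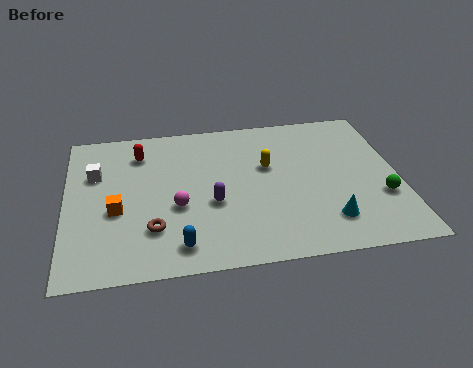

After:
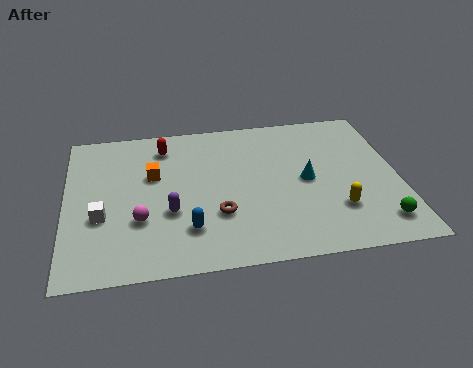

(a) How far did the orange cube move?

2.5

The orange cube moved from about (2.0, 3.8) to (3.5, 5.8), a distance of √(1.5² + 2.0²) ≈ 2.5.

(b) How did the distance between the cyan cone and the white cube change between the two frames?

-1.7

The distance was about 10.0 in the first image and 8.3 in the second, so they moved 1.7 units closer together.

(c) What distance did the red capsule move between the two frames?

1.0

The red capsule was near (3.0, 7.3) before and (4.0, 7.6) after, so it travelled √(1.0² + 0.3²) ≈ 1.0 units.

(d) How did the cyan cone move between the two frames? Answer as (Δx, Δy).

(-0.7, 2.6)

From the two frames, the cyan cone sits at roughly (10.3, 2.0) before and (9.6, 4.6) after.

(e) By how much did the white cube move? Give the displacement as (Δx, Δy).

(0.2, -2.7)

From the two frames, the white cube sits at roughly (1.2, 6.2) before and (1.4, 3.5) after.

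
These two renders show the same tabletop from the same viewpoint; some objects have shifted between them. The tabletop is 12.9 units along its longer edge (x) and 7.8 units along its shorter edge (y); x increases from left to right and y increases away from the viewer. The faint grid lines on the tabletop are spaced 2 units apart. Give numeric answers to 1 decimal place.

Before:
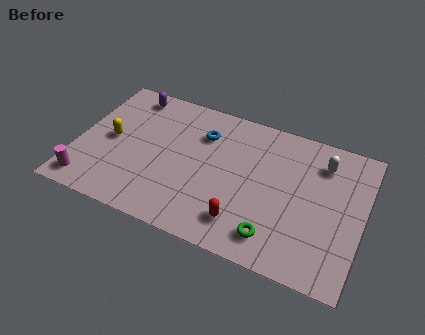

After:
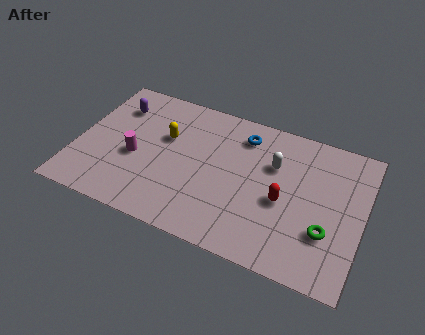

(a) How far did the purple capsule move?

1.0

The purple capsule moved from about (2.0, 6.8) to (1.5, 5.9), a distance of √(0.5² + 0.9²) ≈ 1.0.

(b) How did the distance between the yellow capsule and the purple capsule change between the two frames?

-0.3

The distance was about 2.9 in the first image and 2.6 in the second, so they moved 0.3 units closer together.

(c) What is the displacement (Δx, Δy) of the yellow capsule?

(2.4, 1.0)

The yellow capsule was at about (1.5, 3.9) and moved to about (3.9, 4.9).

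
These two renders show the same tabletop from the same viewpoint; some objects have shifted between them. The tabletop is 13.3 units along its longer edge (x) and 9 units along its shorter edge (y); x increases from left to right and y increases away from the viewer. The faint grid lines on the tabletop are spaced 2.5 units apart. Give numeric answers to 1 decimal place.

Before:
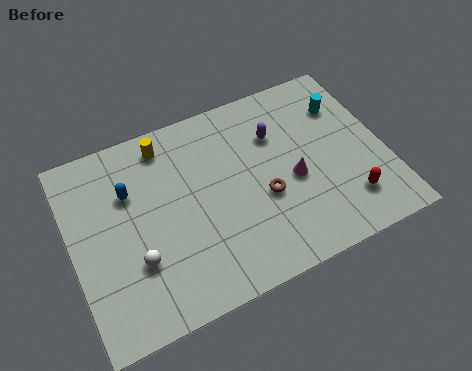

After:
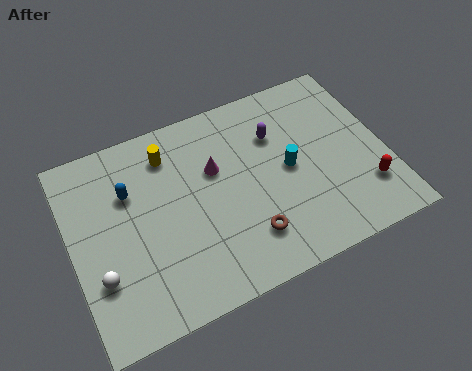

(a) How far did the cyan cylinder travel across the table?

3.4

The cyan cylinder moved from about (11.9, 6.6) to (9.2, 4.5), a distance of √(2.7² + 2.1²) ≈ 3.4.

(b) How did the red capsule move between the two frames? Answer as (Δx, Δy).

(0.8, 0.3)

From the two frames, the red capsule sits at roughly (11.4, 2.0) before and (12.2, 2.3) after.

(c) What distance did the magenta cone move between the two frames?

3.6

The magenta cone was near (9.3, 3.9) before and (6.2, 5.7) after, so it travelled √(3.1² + 1.8²) ≈ 3.6 units.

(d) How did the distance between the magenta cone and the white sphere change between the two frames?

-0.9

Before: roughly 6.9 units apart; after: 6.0. That's 0.9 units closer together.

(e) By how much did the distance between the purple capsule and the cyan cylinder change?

-1.2

The distance was about 3.0 in the first image and 1.8 in the second, so they moved 1.2 units closer together.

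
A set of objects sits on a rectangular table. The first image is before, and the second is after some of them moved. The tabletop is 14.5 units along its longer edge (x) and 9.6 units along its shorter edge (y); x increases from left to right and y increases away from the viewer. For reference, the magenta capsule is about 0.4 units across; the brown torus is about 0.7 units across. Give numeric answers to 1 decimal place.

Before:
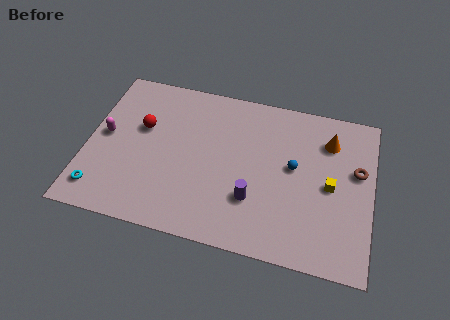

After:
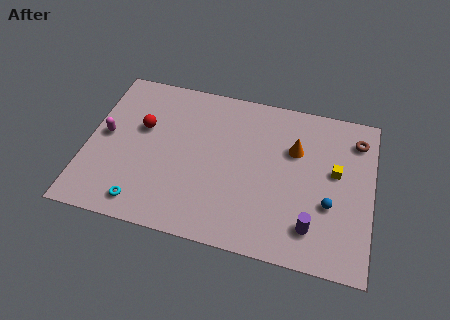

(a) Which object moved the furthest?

the purple cylinder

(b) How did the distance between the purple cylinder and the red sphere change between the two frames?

+3.1

The distance was about 6.6 in the first image and 9.7 in the second, so they moved 3.1 units further apart.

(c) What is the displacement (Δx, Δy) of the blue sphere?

(1.9, -1.8)

From the two frames, the blue sphere sits at roughly (10.5, 5.3) before and (12.4, 3.5) after.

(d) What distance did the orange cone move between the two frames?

1.9

From (12.2, 7.3) to (10.5, 6.4), the orange cone covered √(1.7² + 0.9²) ≈ 1.9 units.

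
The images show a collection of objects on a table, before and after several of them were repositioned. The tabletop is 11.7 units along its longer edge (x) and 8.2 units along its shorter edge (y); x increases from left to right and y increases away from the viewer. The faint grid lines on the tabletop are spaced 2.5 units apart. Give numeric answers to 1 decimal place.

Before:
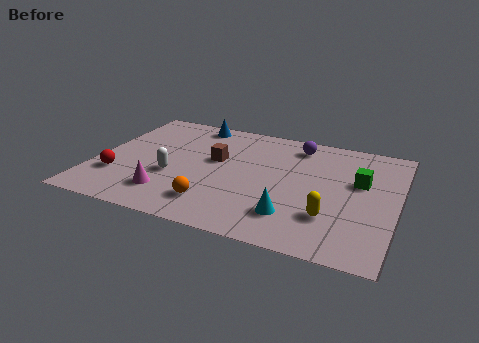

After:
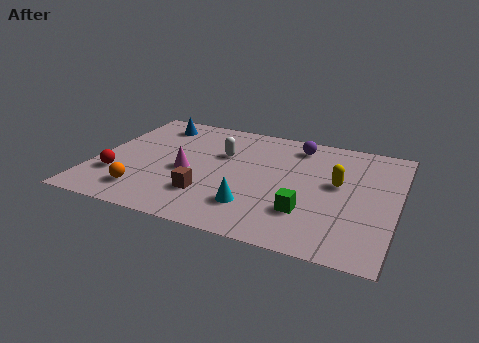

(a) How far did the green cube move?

3.2

The green cube was near (10.2, 5.0) before and (8.4, 2.3) after, so it travelled √(1.8² + 2.7²) ≈ 3.2 units.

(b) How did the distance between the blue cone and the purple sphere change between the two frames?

+1.5

Before: roughly 4.2 units apart; after: 5.7. That's 1.5 units further apart.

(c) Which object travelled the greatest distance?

the green cube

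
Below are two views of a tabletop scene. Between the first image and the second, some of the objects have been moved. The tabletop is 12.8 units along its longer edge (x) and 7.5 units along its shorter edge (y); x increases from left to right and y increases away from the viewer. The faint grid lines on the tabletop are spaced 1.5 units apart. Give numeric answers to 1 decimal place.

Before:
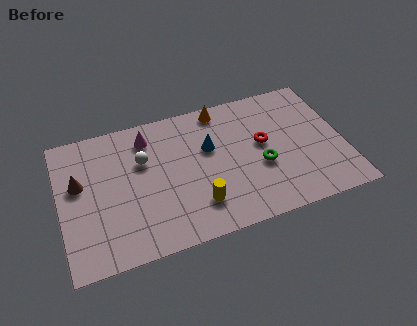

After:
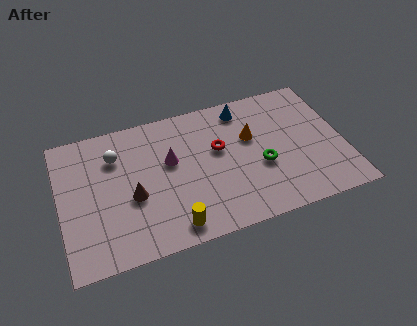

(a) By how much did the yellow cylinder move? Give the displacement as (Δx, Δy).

(-1.2, -0.8)

From the two frames, the yellow cylinder sits at roughly (6.0, 1.8) before and (4.8, 1.0) after.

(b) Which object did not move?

the green torus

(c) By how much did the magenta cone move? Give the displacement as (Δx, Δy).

(0.9, -1.6)

The magenta cone started near (4.1, 6.1) and ended near (5.0, 4.5).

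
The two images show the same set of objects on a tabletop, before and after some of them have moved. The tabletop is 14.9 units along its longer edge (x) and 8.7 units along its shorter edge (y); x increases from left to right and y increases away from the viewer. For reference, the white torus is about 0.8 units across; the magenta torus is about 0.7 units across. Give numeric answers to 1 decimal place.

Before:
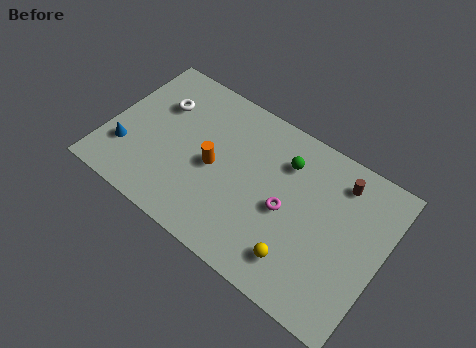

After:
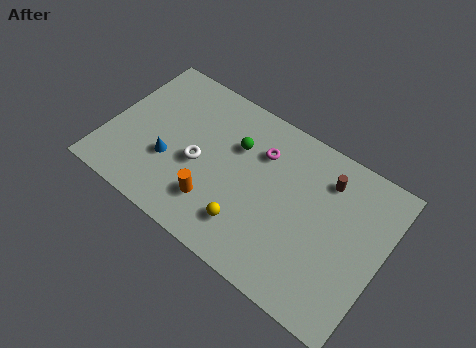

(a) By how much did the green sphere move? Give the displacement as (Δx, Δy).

(-2.6, -0.6)

The green sphere started near (9.3, 6.5) and ended near (6.7, 5.9).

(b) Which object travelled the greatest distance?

the white torus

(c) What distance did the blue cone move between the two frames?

2.4

The blue cone was near (1.2, 2.5) before and (3.5, 3.1) after, so it travelled √(2.3² + 0.6²) ≈ 2.4 units.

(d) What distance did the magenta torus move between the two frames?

2.9

The magenta torus moved from about (9.8, 4.0) to (8.0, 6.3), a distance of √(1.8² + 2.3²) ≈ 2.9.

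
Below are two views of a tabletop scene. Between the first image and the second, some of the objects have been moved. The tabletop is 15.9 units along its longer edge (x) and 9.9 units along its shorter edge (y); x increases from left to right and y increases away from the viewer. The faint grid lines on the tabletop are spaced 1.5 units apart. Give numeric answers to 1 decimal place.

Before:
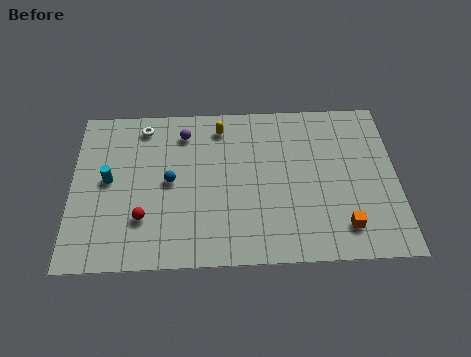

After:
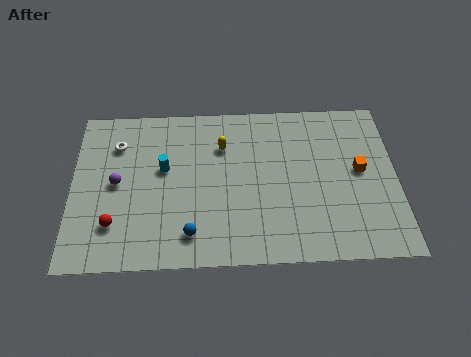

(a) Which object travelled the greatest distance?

the purple sphere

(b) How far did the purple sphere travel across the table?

4.5

The purple sphere moved from about (5.5, 8.0) to (2.2, 5.0), a distance of √(3.3² + 3.0²) ≈ 4.5.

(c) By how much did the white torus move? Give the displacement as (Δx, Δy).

(-1.3, -1.1)

From the two frames, the white torus sits at roughly (3.5, 8.5) before and (2.2, 7.4) after.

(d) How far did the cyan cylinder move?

2.8

The cyan cylinder moved from about (1.8, 5.2) to (4.5, 5.8), a distance of √(2.7² + 0.6²) ≈ 2.8.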